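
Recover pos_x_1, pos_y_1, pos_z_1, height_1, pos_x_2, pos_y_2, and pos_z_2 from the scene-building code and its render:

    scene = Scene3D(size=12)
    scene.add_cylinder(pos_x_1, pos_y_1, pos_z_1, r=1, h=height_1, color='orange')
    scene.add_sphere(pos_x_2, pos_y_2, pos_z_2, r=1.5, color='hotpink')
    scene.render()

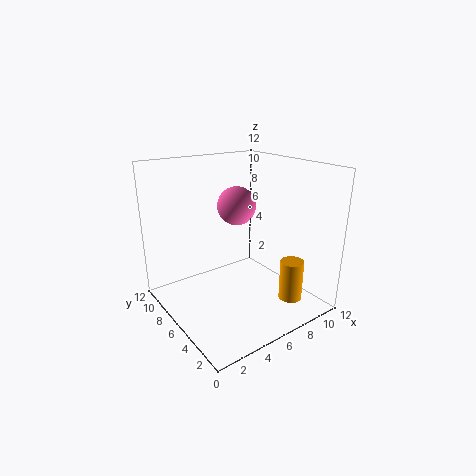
pos_x_1 = 9.5; pos_y_1 = 3; pos_z_1 = 0.5; height_1 = 3.5; pos_x_2 = 5.5; pos_y_2 = 5.5; pos_z_2 = 9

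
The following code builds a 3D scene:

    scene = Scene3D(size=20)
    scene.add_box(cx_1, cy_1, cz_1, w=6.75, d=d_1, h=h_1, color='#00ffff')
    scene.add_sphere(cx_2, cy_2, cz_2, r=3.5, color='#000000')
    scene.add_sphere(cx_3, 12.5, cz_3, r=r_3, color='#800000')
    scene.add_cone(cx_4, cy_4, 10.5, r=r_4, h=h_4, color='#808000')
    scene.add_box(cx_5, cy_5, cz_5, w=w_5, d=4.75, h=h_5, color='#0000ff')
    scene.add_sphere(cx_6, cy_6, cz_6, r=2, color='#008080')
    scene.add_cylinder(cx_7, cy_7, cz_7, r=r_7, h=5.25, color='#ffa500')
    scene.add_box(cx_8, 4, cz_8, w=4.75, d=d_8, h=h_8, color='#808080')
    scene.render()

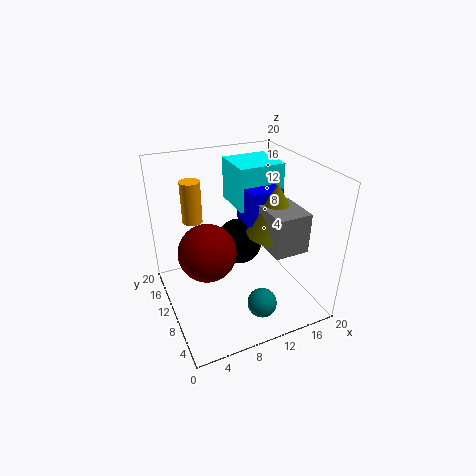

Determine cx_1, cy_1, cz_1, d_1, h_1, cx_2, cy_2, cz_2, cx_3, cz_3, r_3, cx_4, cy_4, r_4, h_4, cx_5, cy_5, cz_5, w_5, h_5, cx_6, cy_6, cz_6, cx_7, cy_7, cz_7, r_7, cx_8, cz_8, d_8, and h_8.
cx_1 = 11.25
cy_1 = 11.75
cz_1 = 12.75
d_1 = 6.5
h_1 = 6.25
cx_2 = 12
cy_2 = 14
cz_2 = 6.75
cx_3 = 6.25
cz_3 = 7
r_3 = 4.25
cx_4 = 15
cy_4 = 8.5
r_4 = 4
h_4 = 7.25
cx_5 = 11.75
cy_5 = 9.25
cz_5 = 11
w_5 = 4.75
h_5 = 5.25
cx_6 = 11
cy_6 = 4.25
cz_6 = 2.5
cx_7 = 3.75
cy_7 = 10
cz_7 = 14
r_7 = 1.25
cx_8 = 12.75
cz_8 = 9.25
d_8 = 5.75
h_8 = 5.5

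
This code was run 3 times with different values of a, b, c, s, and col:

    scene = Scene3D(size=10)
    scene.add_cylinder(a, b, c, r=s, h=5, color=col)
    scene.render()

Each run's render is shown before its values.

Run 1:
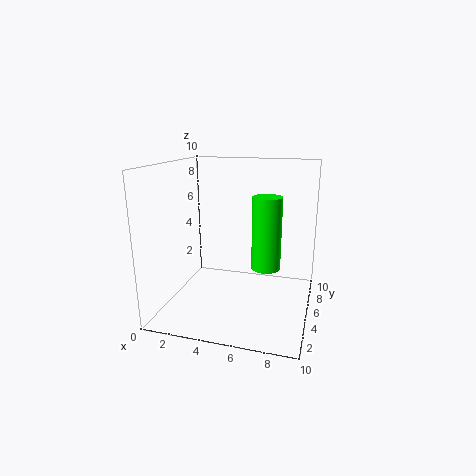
a = 7
b = 5
c = 3
s = 1
col = 'lime'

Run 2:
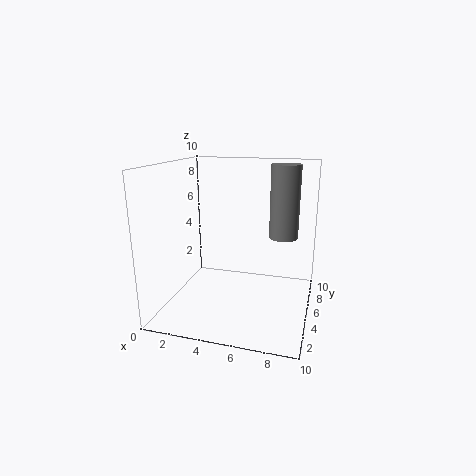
a = 8
b = 6
c = 5
s = 1
col = 'gray'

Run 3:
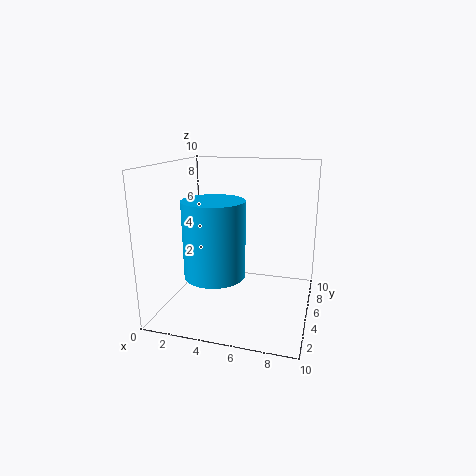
a = 4
b = 3
c = 3
s = 2
col = 'deepskyblue'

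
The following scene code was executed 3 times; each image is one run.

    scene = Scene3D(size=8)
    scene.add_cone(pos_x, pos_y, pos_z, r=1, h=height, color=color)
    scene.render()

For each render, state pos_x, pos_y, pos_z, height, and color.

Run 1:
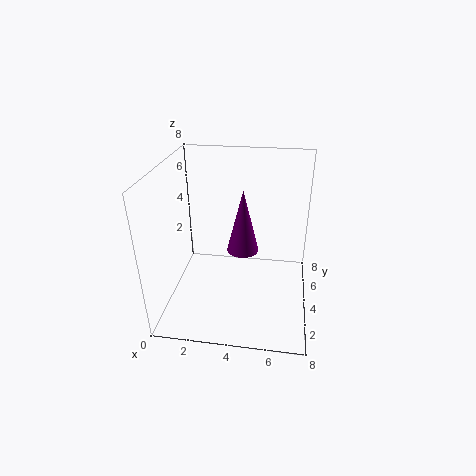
pos_x = 4
pos_y = 6
pos_z = 2
height = 4
color = 'purple'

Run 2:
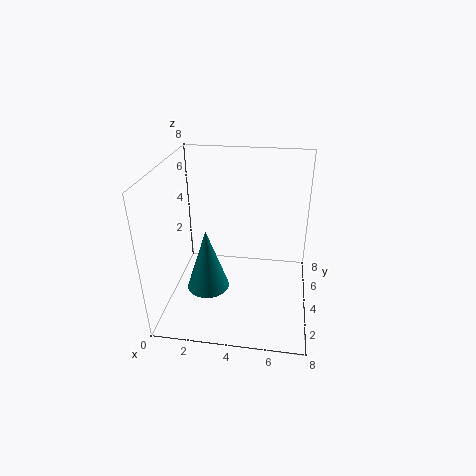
pos_x = 3
pos_y = 1
pos_z = 3
height = 3
color = 'teal'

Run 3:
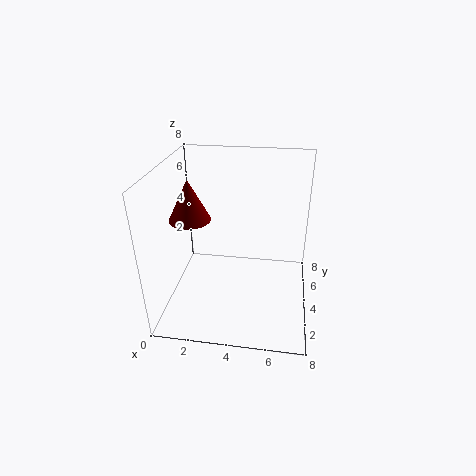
pos_x = 2
pos_y = 2
pos_z = 6
height = 2
color = 'maroon'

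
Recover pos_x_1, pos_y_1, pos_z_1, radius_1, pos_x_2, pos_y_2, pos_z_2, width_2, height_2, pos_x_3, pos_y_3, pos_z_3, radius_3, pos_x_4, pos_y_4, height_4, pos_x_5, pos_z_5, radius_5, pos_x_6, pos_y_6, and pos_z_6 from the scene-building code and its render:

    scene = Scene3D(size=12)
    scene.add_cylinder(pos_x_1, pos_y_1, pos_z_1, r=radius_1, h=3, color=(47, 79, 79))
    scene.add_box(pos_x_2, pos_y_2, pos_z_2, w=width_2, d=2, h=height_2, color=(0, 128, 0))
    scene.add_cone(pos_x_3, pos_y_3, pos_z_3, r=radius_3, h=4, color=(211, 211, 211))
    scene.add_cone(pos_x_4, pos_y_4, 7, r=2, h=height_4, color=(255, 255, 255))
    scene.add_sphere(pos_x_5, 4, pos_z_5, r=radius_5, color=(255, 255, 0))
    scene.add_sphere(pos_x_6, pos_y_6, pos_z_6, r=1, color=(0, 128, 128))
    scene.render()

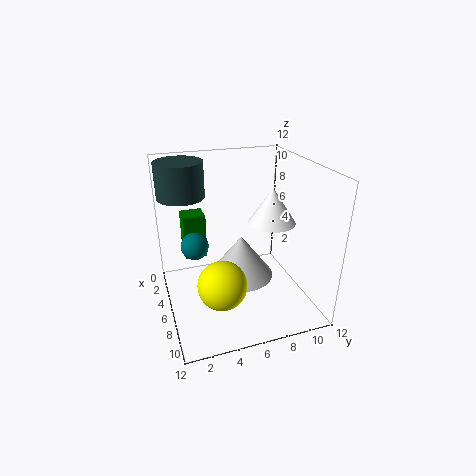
pos_x_1 = 3; pos_y_1 = 2; pos_z_1 = 9; radius_1 = 2; pos_x_2 = 1; pos_y_2 = 2; pos_z_2 = 3; width_2 = 2; height_2 = 4; pos_x_3 = 4; pos_y_3 = 7; pos_z_3 = 1; radius_3 = 3; pos_x_4 = 6; pos_y_4 = 9; height_4 = 3; pos_x_5 = 8; pos_z_5 = 3; radius_5 = 2; pos_x_6 = 8; pos_y_6 = 2; pos_z_6 = 7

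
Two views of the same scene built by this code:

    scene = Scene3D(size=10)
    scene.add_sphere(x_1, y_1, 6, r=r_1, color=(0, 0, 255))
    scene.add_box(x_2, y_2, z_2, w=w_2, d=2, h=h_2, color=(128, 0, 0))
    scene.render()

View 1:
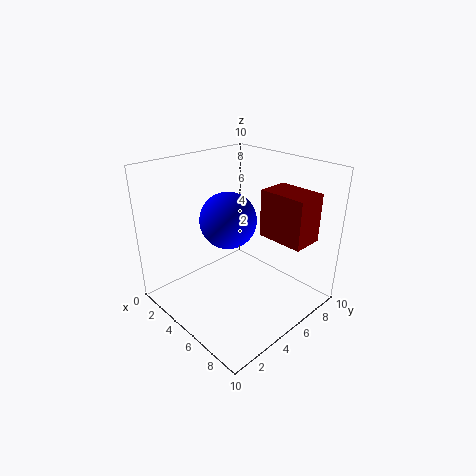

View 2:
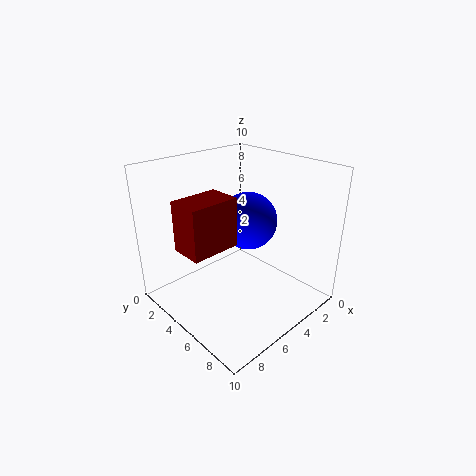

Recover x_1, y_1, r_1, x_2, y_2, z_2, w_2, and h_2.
x_1 = 4, y_1 = 5, r_1 = 2, x_2 = 7, y_2 = 5, z_2 = 6, w_2 = 3, h_2 = 3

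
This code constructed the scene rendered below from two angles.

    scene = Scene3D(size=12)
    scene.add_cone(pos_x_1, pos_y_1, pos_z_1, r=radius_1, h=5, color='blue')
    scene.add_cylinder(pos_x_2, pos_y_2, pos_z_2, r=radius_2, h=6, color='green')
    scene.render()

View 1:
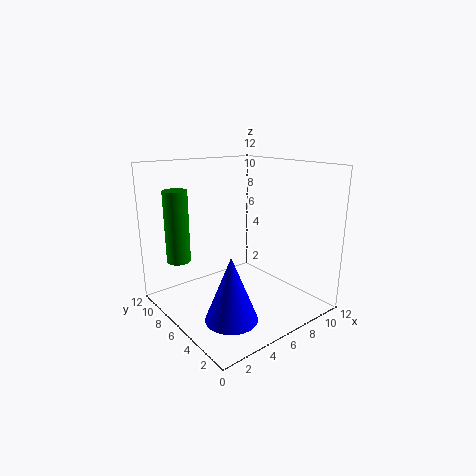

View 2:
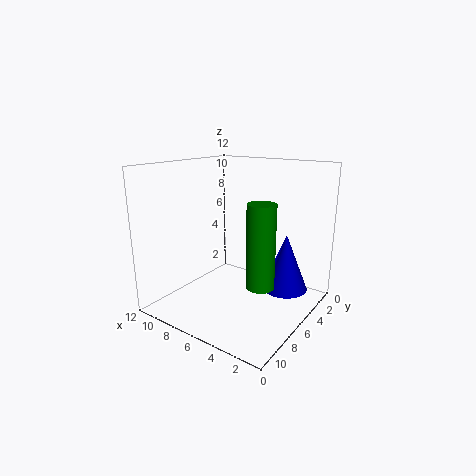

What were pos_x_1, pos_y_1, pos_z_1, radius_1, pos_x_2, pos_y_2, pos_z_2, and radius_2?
pos_x_1 = 3
pos_y_1 = 3
pos_z_1 = 1
radius_1 = 2
pos_x_2 = 2
pos_y_2 = 9
pos_z_2 = 4
radius_2 = 1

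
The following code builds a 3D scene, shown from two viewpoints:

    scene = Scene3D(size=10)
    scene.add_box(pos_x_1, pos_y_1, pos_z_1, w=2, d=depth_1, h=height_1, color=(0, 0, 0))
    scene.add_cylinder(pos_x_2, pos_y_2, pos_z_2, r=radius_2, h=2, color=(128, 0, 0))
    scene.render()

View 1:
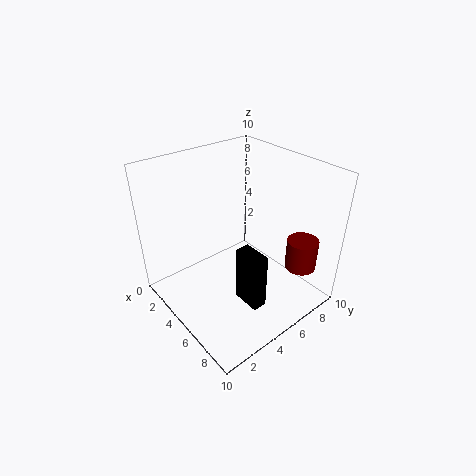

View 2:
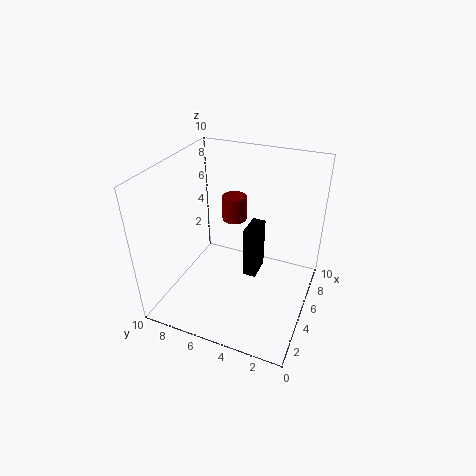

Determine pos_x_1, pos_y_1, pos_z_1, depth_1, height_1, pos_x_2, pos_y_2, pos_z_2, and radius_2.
pos_x_1 = 6, pos_y_1 = 4, pos_z_1 = 1, depth_1 = 1, height_1 = 4, pos_x_2 = 9, pos_y_2 = 7, pos_z_2 = 4, radius_2 = 1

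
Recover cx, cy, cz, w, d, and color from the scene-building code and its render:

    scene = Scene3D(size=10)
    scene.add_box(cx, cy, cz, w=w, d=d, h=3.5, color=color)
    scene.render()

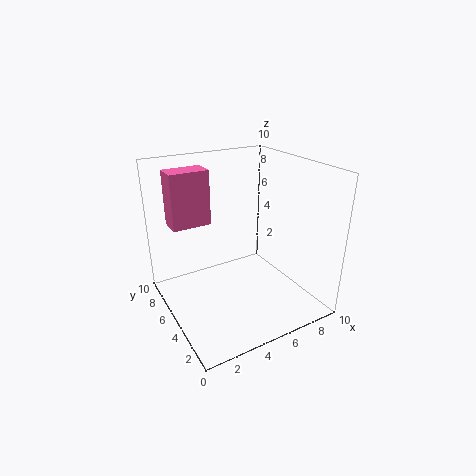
cx = 0.5; cy = 5; cz = 6.5; w = 2.5; d = 1.5; color = 'hotpink'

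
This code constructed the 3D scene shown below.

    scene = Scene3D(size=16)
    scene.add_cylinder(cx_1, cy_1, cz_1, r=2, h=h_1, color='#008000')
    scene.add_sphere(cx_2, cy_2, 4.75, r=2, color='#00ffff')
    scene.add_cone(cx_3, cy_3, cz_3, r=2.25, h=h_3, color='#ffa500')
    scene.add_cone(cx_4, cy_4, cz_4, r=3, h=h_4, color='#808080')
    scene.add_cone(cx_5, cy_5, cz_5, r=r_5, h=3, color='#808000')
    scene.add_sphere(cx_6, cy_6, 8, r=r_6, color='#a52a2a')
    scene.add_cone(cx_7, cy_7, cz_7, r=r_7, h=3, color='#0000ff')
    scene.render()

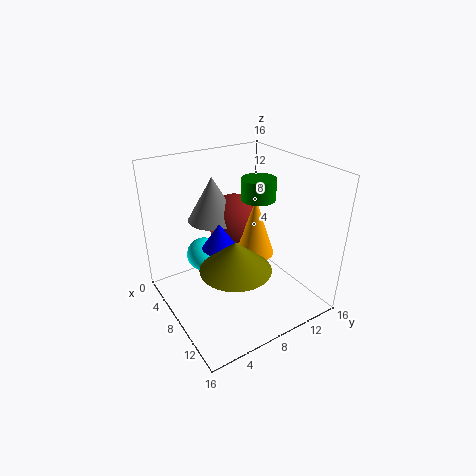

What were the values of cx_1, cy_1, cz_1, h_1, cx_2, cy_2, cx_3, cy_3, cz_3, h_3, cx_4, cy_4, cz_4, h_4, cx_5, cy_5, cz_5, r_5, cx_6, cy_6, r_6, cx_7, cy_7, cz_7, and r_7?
cx_1 = 6.5, cy_1 = 11.75, cz_1 = 11.25, h_1 = 2.5, cx_2 = 4.25, cy_2 = 5.5, cx_3 = 7.75, cy_3 = 10.5, cz_3 = 5.25, h_3 = 6.75, cx_4 = 3.25, cy_4 = 7.5, cz_4 = 8.5, h_4 = 5.25, cx_5 = 12.25, cy_5 = 5, cz_5 = 7.5, r_5 = 3.5, cx_6 = 4, cy_6 = 10, r_6 = 3.25, cx_7 = 6.5, cy_7 = 6.5, cz_7 = 6.5, r_7 = 2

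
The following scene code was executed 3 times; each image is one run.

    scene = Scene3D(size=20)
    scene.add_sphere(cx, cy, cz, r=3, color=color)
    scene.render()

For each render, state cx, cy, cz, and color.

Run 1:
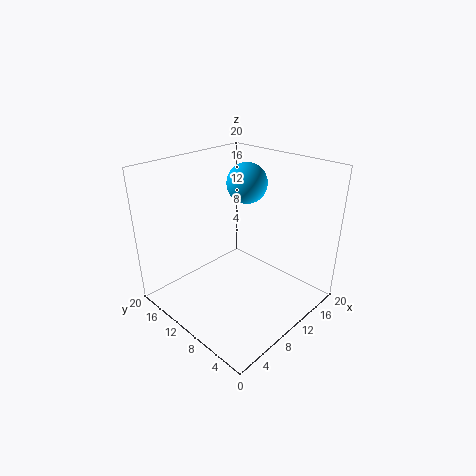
cx = 15
cy = 13
cz = 16
color = 'deepskyblue'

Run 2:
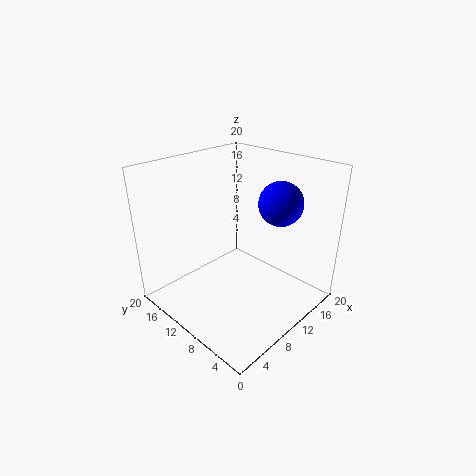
cx = 14
cy = 6
cz = 15
color = 'blue'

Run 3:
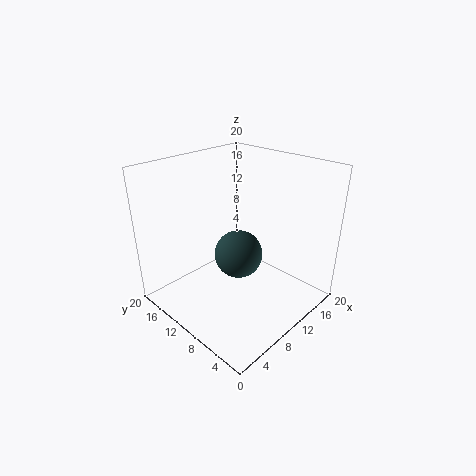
cx = 7
cy = 7
cz = 10
color = 'darkslategray'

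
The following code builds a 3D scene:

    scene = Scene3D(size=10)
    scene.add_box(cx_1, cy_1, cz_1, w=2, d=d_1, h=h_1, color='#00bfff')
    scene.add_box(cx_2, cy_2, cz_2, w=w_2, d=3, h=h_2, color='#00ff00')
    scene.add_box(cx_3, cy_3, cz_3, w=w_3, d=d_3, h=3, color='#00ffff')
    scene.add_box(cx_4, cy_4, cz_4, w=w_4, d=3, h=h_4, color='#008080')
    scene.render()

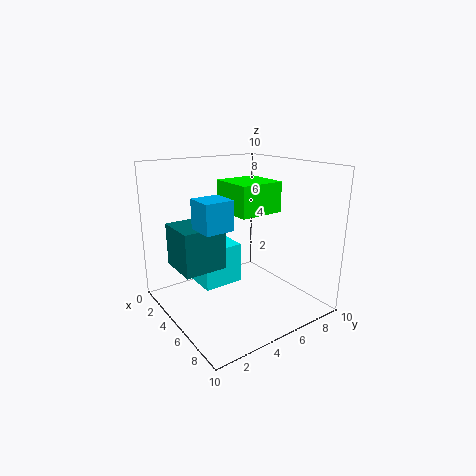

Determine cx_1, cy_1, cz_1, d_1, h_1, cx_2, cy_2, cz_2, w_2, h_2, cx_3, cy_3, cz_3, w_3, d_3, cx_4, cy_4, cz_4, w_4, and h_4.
cx_1 = 4
cy_1 = 2
cz_1 = 6
d_1 = 2
h_1 = 2
cx_2 = 4
cy_2 = 4
cz_2 = 7
w_2 = 3
h_2 = 2
cx_3 = 1
cy_3 = 3
cz_3 = 1
w_3 = 3
d_3 = 3
cx_4 = 2
cy_4 = 1
cz_4 = 3
w_4 = 3
h_4 = 3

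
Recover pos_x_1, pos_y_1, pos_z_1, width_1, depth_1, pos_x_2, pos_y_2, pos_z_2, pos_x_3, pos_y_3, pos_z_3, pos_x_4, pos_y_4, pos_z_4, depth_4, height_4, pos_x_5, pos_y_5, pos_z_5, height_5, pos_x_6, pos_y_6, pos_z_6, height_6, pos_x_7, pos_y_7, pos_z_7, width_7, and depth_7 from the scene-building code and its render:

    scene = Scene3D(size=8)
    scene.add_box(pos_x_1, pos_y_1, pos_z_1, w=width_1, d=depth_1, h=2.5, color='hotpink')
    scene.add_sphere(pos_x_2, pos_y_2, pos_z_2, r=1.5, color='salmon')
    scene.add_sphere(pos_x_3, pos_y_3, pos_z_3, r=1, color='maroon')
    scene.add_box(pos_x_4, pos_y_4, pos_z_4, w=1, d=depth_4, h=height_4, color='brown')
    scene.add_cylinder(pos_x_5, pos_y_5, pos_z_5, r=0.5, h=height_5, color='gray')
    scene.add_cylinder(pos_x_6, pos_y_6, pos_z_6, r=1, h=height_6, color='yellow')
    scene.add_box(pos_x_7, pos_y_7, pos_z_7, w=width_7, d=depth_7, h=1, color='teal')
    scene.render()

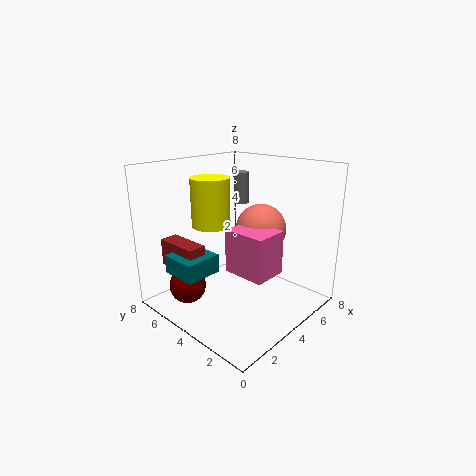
pos_x_1 = 3.5, pos_y_1 = 2, pos_z_1 = 2, width_1 = 2, depth_1 = 2.5, pos_x_2 = 6, pos_y_2 = 4, pos_z_2 = 4, pos_x_3 = 1.5, pos_y_3 = 5.5, pos_z_3 = 1.5, pos_x_4 = 1, pos_y_4 = 4.5, pos_z_4 = 2.5, depth_4 = 2.5, height_4 = 1.5, pos_x_5 = 7, pos_y_5 = 6.5, pos_z_5 = 5, height_5 = 2, pos_x_6 = 2.5, pos_y_6 = 4.5, pos_z_6 = 5, height_6 = 2.5, pos_x_7 = 0.5, pos_y_7 = 4, pos_z_7 = 2.5, width_7 = 2, depth_7 = 2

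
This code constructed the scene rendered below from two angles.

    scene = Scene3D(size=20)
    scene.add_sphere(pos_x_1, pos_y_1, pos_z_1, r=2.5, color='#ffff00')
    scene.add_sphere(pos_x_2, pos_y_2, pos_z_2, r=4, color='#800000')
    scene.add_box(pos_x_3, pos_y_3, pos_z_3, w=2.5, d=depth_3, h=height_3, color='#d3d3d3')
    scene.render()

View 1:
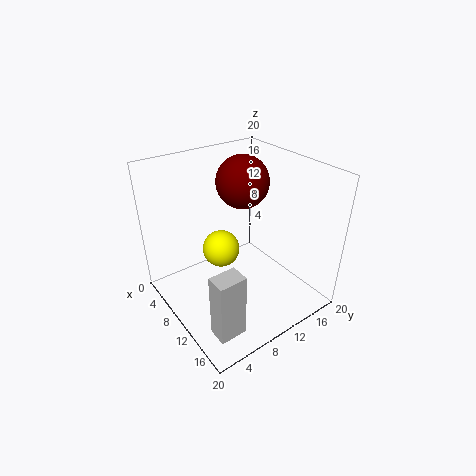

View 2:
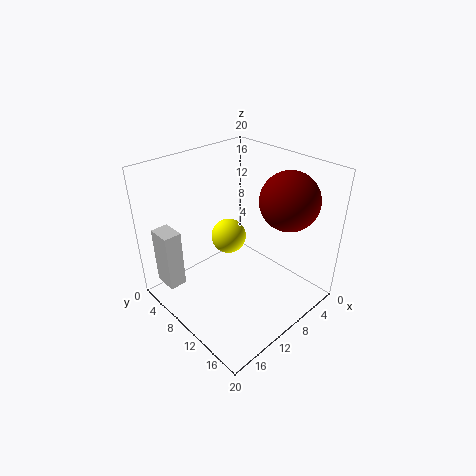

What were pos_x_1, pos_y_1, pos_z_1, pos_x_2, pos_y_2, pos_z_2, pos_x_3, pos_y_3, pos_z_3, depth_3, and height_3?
pos_x_1 = 9.5
pos_y_1 = 7.5
pos_z_1 = 9
pos_x_2 = 5
pos_y_2 = 14.5
pos_z_2 = 15.5
pos_x_3 = 16
pos_y_3 = 1.5
pos_z_3 = 2.5
depth_3 = 3.5
height_3 = 8.5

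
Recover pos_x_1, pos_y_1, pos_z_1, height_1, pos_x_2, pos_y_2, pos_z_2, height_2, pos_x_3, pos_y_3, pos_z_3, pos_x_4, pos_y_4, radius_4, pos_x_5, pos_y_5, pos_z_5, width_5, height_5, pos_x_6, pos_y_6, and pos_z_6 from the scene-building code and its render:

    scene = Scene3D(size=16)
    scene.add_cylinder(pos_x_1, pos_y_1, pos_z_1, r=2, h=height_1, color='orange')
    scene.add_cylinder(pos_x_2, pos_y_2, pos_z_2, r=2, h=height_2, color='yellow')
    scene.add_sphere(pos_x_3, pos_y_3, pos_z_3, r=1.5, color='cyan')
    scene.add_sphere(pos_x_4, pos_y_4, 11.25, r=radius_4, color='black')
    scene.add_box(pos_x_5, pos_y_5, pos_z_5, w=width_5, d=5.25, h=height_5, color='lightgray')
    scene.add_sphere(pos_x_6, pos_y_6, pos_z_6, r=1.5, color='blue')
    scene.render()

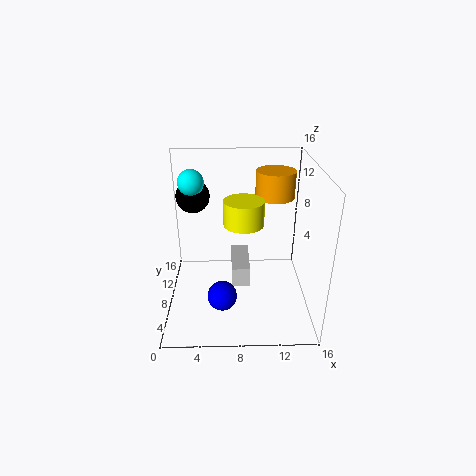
pos_x_1 = 11.75
pos_y_1 = 7.5
pos_z_1 = 13
height_1 = 2.75
pos_x_2 = 8.5
pos_y_2 = 5.25
pos_z_2 = 11
height_2 = 2.5
pos_x_3 = 2.75
pos_y_3 = 11.5
pos_z_3 = 13.25
pos_x_4 = 2.75
pos_y_4 = 12.5
radius_4 = 2
pos_x_5 = 7.25
pos_y_5 = 5.5
pos_z_5 = 3.25
width_5 = 2
height_5 = 2.25
pos_x_6 = 6.25
pos_y_6 = 3
pos_z_6 = 4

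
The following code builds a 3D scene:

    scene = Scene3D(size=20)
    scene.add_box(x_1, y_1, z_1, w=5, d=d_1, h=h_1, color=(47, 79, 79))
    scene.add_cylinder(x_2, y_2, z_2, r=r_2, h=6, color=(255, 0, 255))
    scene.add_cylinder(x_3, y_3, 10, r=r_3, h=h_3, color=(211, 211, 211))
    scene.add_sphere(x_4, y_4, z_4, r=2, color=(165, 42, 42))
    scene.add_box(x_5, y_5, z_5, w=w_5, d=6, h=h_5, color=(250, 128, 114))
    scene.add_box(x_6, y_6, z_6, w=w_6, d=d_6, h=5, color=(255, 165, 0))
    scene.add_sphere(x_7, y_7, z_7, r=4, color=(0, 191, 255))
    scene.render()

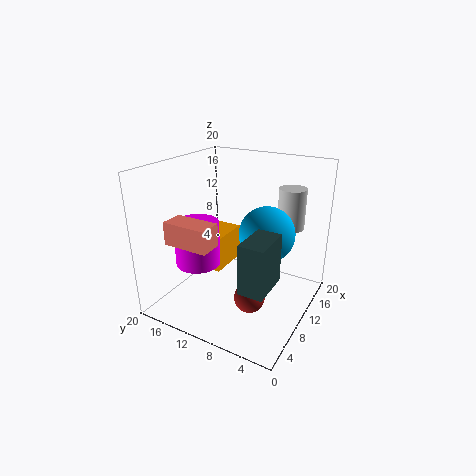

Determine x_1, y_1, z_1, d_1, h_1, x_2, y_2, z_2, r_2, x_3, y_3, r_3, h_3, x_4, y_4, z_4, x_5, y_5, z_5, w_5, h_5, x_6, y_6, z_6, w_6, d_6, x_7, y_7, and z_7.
x_1 = 1
y_1 = 2
z_1 = 8
d_1 = 3
h_1 = 6
x_2 = 6
y_2 = 14
z_2 = 7
r_2 = 3
x_3 = 17
y_3 = 5
r_3 = 2
h_3 = 6
x_4 = 6
y_4 = 6
z_4 = 4
x_5 = 2
y_5 = 10
z_5 = 11
w_5 = 3
h_5 = 3
x_6 = 8
y_6 = 12
z_6 = 5
w_6 = 6
d_6 = 5
x_7 = 13
y_7 = 7
z_7 = 10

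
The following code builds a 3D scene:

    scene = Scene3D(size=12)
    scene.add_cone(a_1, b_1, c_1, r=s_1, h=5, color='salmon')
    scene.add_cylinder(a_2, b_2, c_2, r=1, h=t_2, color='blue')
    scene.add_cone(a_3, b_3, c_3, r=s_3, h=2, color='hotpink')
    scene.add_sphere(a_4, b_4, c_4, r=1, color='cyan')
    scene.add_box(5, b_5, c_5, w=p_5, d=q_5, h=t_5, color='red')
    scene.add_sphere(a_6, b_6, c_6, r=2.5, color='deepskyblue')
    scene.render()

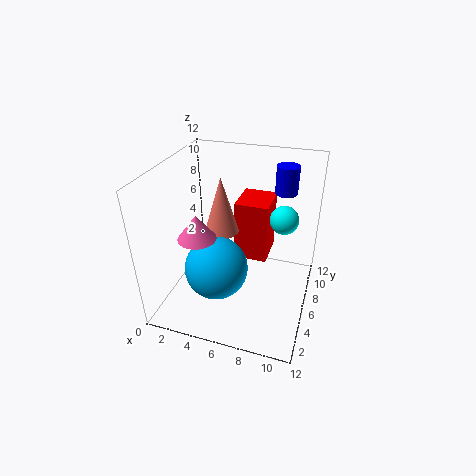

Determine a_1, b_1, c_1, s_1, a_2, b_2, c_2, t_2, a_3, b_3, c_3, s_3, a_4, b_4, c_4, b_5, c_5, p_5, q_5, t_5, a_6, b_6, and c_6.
a_1 = 4
b_1 = 7.5
c_1 = 5.5
s_1 = 1.5
a_2 = 9
b_2 = 10.5
c_2 = 8.5
t_2 = 2.5
a_3 = 3.5
b_3 = 3.5
c_3 = 7
s_3 = 1.5
a_4 = 10
b_4 = 4
c_4 = 9.5
b_5 = 8
c_5 = 2.5
p_5 = 3
q_5 = 3.5
t_5 = 5.5
a_6 = 5
b_6 = 3.5
c_6 = 4.5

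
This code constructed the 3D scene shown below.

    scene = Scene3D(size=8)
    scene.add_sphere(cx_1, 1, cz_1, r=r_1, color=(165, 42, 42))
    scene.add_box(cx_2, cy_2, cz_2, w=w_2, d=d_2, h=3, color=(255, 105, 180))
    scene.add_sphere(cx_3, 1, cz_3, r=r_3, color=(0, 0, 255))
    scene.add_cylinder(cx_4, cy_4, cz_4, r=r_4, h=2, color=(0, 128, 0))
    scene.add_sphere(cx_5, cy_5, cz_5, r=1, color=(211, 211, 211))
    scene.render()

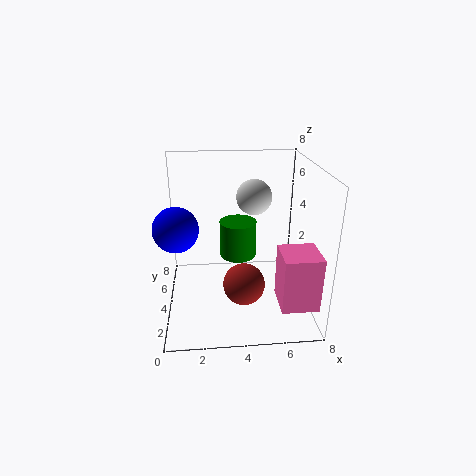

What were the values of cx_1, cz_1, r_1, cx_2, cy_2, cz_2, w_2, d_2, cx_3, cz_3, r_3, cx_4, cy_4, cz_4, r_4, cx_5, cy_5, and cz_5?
cx_1 = 4, cz_1 = 3, r_1 = 1, cx_2 = 6, cy_2 = 1, cz_2 = 1, w_2 = 2, d_2 = 2, cx_3 = 1, cz_3 = 6, r_3 = 1, cx_4 = 4, cy_4 = 4, cz_4 = 3, r_4 = 1, cx_5 = 5, cy_5 = 5, cz_5 = 6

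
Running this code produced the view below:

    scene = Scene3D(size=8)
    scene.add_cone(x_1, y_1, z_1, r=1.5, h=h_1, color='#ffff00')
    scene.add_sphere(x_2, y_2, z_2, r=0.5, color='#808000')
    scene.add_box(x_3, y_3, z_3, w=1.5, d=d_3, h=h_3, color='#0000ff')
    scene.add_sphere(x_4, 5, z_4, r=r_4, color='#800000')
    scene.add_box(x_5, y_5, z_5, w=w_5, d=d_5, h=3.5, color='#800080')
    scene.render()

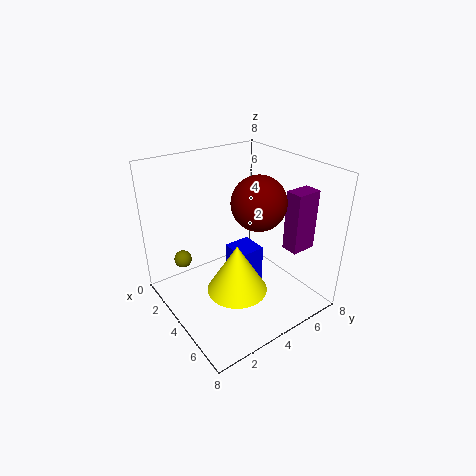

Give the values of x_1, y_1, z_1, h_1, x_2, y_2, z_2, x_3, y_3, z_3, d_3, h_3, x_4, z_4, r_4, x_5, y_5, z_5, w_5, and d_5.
x_1 = 6; y_1 = 2.5; z_1 = 2.5; h_1 = 2.5; x_2 = 2; y_2 = 1.5; z_2 = 2.5; x_3 = 3.5; y_3 = 3.5; z_3 = 1; d_3 = 1.5; h_3 = 2.5; x_4 = 4.5; z_4 = 6; r_4 = 1.5; x_5 = 5; y_5 = 6.5; z_5 = 3; w_5 = 1; d_5 = 1.5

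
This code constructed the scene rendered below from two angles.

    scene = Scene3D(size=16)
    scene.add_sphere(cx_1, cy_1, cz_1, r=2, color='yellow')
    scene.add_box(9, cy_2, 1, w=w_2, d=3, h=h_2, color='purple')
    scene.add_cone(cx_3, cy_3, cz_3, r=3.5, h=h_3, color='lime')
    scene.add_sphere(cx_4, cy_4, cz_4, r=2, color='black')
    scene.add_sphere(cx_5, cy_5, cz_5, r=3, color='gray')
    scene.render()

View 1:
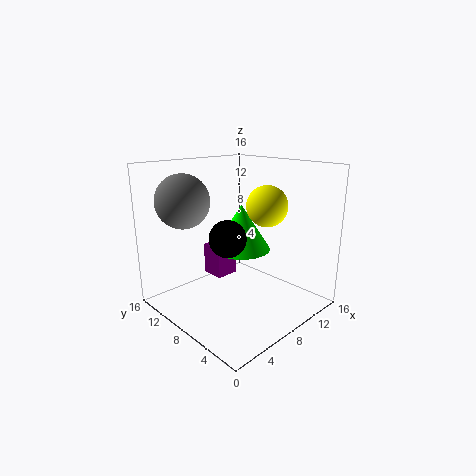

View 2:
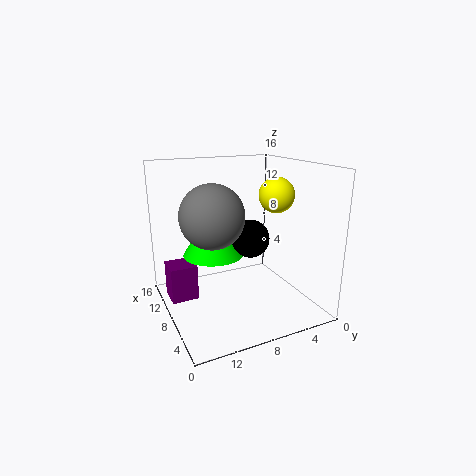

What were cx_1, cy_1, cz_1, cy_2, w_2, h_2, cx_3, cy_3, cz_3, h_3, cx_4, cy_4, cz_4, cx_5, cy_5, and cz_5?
cx_1 = 7.5; cy_1 = 3.5; cz_1 = 12.5; cy_2 = 12.5; w_2 = 3; h_2 = 4; cx_3 = 10.5; cy_3 = 10; cz_3 = 5.5; h_3 = 5.5; cx_4 = 6; cy_4 = 7.5; cz_4 = 8.5; cx_5 = 4; cy_5 = 12.5; cz_5 = 12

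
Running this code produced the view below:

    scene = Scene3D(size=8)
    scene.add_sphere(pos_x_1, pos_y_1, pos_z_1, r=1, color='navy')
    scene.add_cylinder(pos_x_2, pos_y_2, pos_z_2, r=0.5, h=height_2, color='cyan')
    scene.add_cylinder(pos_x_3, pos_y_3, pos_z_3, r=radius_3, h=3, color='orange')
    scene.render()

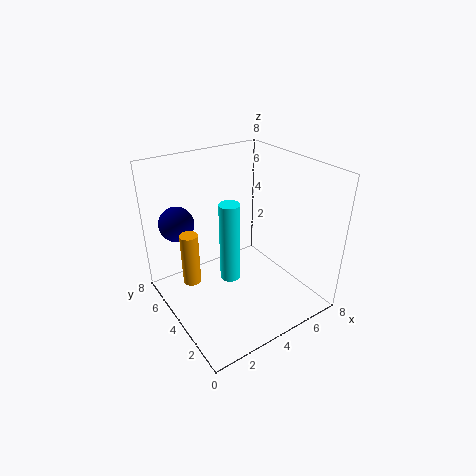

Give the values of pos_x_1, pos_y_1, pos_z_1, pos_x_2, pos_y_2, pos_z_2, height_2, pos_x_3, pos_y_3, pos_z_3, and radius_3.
pos_x_1 = 1.5, pos_y_1 = 6.5, pos_z_1 = 4.5, pos_x_2 = 2.5, pos_y_2 = 2.5, pos_z_2 = 3, height_2 = 4, pos_x_3 = 1.5, pos_y_3 = 5, pos_z_3 = 1.5, radius_3 = 0.5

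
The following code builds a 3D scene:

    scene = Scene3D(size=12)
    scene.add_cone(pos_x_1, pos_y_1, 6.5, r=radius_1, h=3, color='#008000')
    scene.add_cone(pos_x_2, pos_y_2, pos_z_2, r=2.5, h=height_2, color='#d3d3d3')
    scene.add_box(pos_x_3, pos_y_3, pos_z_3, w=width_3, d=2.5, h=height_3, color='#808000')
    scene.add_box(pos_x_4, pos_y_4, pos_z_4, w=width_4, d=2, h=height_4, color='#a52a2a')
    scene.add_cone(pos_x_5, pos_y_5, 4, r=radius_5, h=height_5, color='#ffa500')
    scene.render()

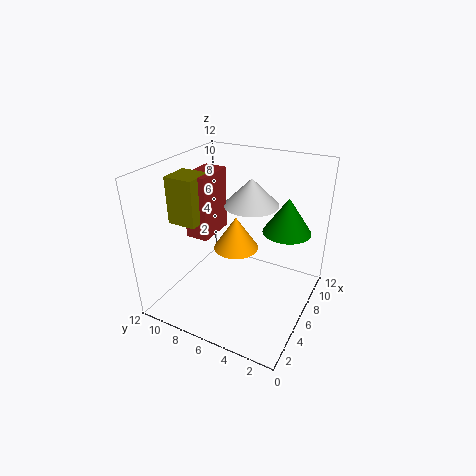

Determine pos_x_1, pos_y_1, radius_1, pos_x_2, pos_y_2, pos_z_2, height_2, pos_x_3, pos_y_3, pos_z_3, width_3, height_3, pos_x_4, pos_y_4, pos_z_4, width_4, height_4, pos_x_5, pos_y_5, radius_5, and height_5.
pos_x_1 = 8
pos_y_1 = 2.5
radius_1 = 2
pos_x_2 = 9.5
pos_y_2 = 6.5
pos_z_2 = 7.5
height_2 = 2.5
pos_x_3 = 4
pos_y_3 = 9
pos_z_3 = 7
width_3 = 2.5
height_3 = 4
pos_x_4 = 5
pos_y_4 = 8.5
pos_z_4 = 5.5
width_4 = 3.5
height_4 = 5.5
pos_x_5 = 7.5
pos_y_5 = 7
radius_5 = 2
height_5 = 3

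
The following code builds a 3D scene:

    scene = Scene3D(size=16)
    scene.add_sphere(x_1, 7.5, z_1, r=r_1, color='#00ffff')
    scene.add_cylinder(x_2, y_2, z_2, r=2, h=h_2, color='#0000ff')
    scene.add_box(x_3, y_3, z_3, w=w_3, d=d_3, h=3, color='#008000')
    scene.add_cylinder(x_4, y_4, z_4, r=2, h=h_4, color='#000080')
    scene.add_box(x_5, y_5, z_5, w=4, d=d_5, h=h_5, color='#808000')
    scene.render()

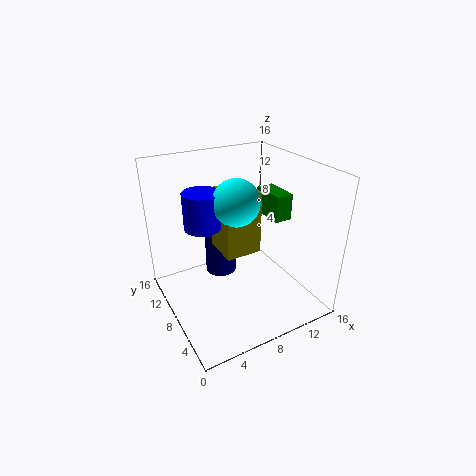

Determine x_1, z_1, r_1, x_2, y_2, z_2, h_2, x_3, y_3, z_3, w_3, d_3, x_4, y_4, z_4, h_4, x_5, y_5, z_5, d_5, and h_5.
x_1 = 7.5
z_1 = 12.5
r_1 = 2.5
x_2 = 4.5
y_2 = 9.5
z_2 = 9.5
h_2 = 4
x_3 = 12
y_3 = 6.5
z_3 = 9.5
w_3 = 2
d_3 = 4
x_4 = 8.5
y_4 = 13.5
z_4 = 0.5
h_4 = 5.5
x_5 = 6
y_5 = 6.5
z_5 = 6.5
d_5 = 4
h_5 = 7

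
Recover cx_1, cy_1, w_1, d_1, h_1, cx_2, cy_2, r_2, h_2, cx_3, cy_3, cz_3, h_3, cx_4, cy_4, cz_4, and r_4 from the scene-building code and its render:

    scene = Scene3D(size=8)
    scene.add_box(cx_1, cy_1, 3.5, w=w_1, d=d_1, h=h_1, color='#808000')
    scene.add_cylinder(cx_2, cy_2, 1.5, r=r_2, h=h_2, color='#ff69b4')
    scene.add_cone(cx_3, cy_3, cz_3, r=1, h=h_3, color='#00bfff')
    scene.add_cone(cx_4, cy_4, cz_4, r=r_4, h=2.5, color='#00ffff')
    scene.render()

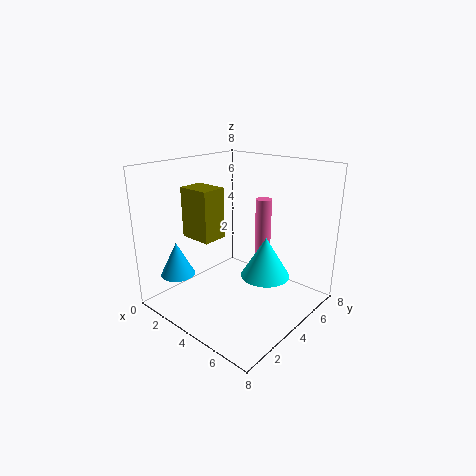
cx_1 = 0.5; cy_1 = 3; w_1 = 2; d_1 = 1.5; h_1 = 3; cx_2 = 3.5; cy_2 = 7; r_2 = 0.5; h_2 = 4; cx_3 = 1; cy_3 = 2; cz_3 = 1.5; h_3 = 2; cx_4 = 4.5; cy_4 = 6; cz_4 = 1; r_4 = 1.5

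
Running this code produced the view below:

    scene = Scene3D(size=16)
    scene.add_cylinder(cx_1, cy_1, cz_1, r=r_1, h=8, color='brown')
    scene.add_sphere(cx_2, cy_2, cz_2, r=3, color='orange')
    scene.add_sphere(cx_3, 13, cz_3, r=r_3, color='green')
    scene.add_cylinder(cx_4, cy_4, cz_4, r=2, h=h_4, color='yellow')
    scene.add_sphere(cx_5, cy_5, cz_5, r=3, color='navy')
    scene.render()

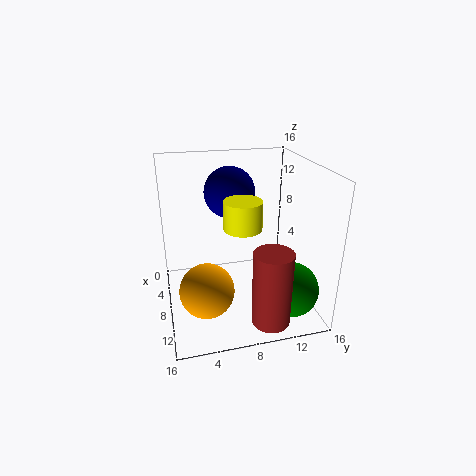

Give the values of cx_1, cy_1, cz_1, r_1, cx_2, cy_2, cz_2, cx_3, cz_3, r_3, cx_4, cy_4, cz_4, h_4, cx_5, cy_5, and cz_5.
cx_1 = 14; cy_1 = 10; cz_1 = 1; r_1 = 2; cx_2 = 10; cy_2 = 4; cz_2 = 3; cx_3 = 12; cz_3 = 3; r_3 = 3; cx_4 = 10; cy_4 = 8; cz_4 = 10; h_4 = 3; cx_5 = 4; cy_5 = 8; cz_5 = 12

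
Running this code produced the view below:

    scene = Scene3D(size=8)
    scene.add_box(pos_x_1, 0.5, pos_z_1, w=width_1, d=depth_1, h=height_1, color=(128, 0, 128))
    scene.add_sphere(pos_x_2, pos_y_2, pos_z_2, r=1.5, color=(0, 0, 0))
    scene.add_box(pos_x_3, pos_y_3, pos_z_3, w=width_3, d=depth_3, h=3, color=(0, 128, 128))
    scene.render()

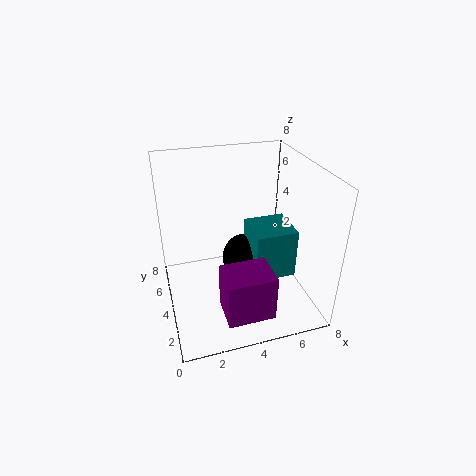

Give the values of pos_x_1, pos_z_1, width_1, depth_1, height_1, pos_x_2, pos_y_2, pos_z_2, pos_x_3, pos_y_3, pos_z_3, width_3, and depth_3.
pos_x_1 = 2.5
pos_z_1 = 1
width_1 = 2.5
depth_1 = 2
height_1 = 2.5
pos_x_2 = 5
pos_y_2 = 5.5
pos_z_2 = 1.5
pos_x_3 = 5
pos_y_3 = 3.5
pos_z_3 = 1
width_3 = 2.5
depth_3 = 2.5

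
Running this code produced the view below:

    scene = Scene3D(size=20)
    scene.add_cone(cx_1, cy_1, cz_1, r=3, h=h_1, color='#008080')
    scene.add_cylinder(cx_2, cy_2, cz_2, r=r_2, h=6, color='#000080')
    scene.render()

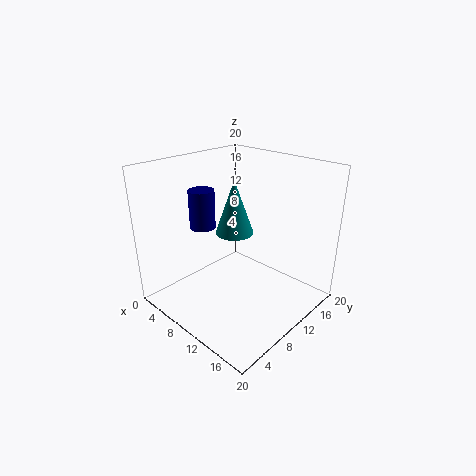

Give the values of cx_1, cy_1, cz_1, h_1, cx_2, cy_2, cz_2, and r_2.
cx_1 = 5.5, cy_1 = 14, cz_1 = 8, h_1 = 8.5, cx_2 = 2, cy_2 = 10.5, cz_2 = 9, r_2 = 2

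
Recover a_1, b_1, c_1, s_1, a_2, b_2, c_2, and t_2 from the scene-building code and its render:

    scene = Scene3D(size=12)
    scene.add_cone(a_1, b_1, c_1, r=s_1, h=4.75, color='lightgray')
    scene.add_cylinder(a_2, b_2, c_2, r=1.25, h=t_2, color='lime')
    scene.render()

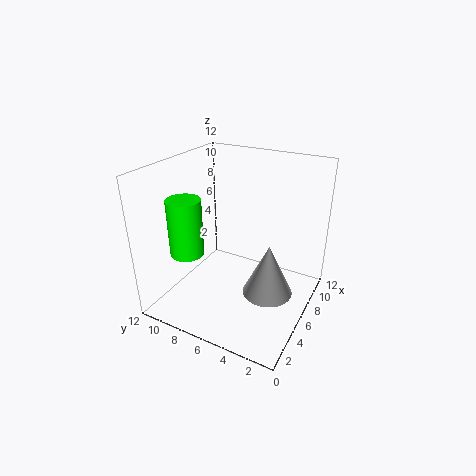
a_1 = 7.5; b_1 = 3.75; c_1 = 0.25; s_1 = 2.25; a_2 = 1.75; b_2 = 8; c_2 = 6.25; t_2 = 4.25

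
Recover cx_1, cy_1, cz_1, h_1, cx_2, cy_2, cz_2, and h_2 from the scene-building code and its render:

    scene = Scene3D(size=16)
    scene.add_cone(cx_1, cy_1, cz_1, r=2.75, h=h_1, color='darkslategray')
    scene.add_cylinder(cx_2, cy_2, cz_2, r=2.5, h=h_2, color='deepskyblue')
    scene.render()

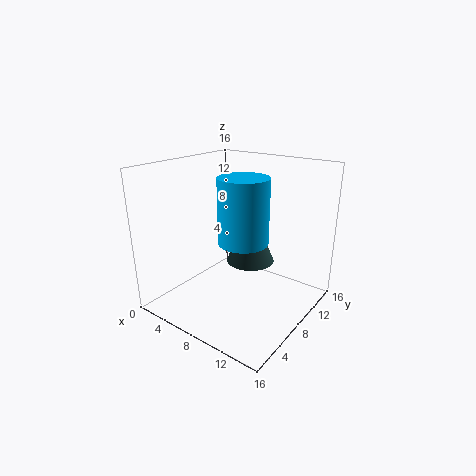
cx_1 = 8.5, cy_1 = 9.75, cz_1 = 4.75, h_1 = 6.25, cx_2 = 10.5, cy_2 = 5.5, cz_2 = 9, h_2 = 6.5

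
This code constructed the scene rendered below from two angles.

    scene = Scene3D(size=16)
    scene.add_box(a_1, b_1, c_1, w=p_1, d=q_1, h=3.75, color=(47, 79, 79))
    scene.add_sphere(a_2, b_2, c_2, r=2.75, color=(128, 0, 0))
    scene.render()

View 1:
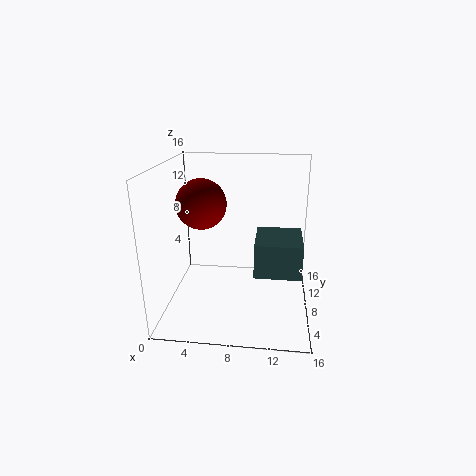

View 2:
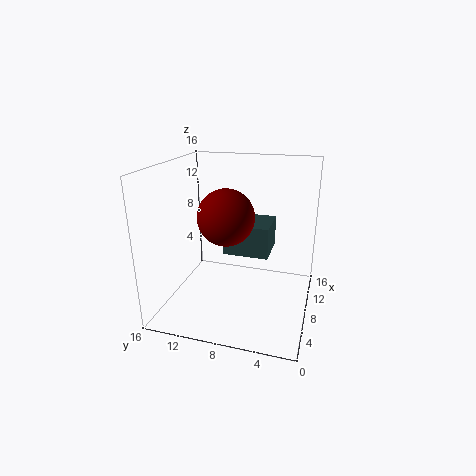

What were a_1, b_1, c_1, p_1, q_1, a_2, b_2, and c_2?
a_1 = 10
b_1 = 5
c_1 = 4.75
p_1 = 5
q_1 = 5.5
a_2 = 4
b_2 = 8
c_2 = 11.75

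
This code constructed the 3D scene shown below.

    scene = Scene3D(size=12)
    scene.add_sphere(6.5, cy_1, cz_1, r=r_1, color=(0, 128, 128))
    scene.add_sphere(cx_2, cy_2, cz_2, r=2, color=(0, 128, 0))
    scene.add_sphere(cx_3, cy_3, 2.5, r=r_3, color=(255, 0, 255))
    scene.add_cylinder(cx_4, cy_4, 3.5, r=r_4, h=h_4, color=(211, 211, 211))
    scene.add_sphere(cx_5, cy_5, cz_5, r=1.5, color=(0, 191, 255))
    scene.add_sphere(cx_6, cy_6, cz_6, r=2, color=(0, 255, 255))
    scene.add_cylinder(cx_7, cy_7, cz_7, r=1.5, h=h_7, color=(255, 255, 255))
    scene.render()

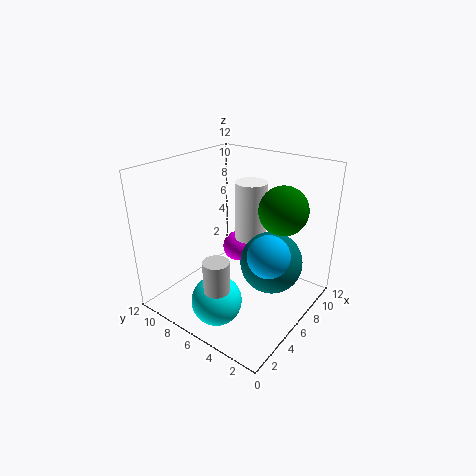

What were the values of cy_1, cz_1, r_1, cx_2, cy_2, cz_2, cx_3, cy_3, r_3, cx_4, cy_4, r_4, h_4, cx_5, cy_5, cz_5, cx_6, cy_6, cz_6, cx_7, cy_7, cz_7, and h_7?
cy_1 = 3; cz_1 = 4.5; r_1 = 2.5; cx_2 = 8; cy_2 = 3; cz_2 = 8.5; cx_3 = 10; cy_3 = 9; r_3 = 1.5; cx_4 = 2; cy_4 = 5; r_4 = 1; h_4 = 2.5; cx_5 = 3.5; cy_5 = 1.5; cz_5 = 7; cx_6 = 2.5; cy_6 = 5.5; cz_6 = 2; cx_7 = 10; cy_7 = 7.5; cz_7 = 4; h_7 = 5.5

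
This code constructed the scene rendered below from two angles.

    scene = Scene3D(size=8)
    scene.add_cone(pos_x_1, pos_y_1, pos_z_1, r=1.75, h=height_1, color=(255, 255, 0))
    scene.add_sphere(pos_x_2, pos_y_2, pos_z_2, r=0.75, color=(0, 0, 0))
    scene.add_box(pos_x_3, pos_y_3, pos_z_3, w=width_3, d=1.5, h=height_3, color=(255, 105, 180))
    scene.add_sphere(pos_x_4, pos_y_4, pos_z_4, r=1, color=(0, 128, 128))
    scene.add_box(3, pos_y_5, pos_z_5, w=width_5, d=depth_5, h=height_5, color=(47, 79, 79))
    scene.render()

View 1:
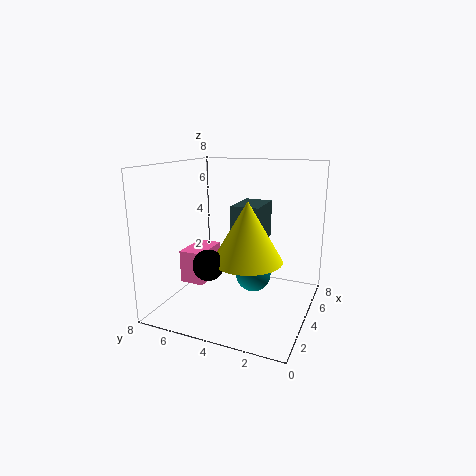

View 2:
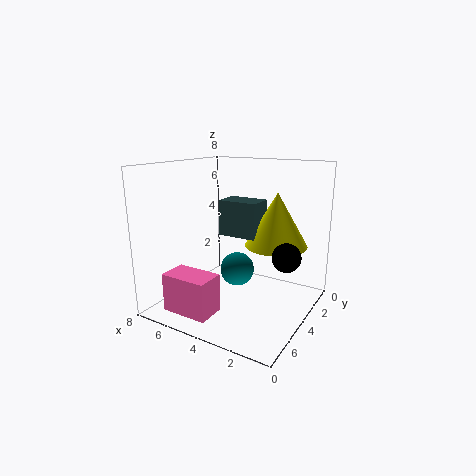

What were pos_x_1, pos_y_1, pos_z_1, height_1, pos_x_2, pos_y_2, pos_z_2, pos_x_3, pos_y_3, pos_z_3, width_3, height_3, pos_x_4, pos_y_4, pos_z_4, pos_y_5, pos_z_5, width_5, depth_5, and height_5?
pos_x_1 = 2.25
pos_y_1 = 2.75
pos_z_1 = 3.5
height_1 = 3
pos_x_2 = 1
pos_y_2 = 4.25
pos_z_2 = 3.5
pos_x_3 = 3.75
pos_y_3 = 6.25
pos_z_3 = 0.75
width_3 = 2.5
height_3 = 2
pos_x_4 = 4.5
pos_y_4 = 3.25
pos_z_4 = 1.75
pos_y_5 = 2.5
pos_z_5 = 4
width_5 = 2.25
depth_5 = 1.5
height_5 = 2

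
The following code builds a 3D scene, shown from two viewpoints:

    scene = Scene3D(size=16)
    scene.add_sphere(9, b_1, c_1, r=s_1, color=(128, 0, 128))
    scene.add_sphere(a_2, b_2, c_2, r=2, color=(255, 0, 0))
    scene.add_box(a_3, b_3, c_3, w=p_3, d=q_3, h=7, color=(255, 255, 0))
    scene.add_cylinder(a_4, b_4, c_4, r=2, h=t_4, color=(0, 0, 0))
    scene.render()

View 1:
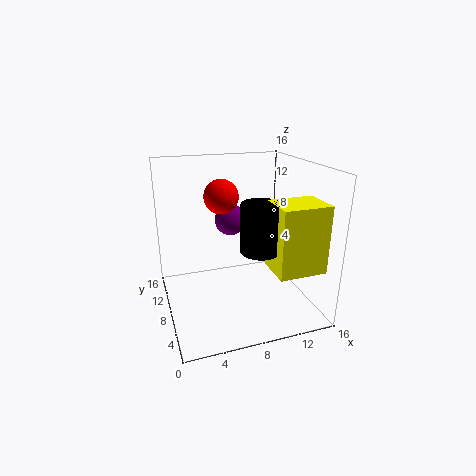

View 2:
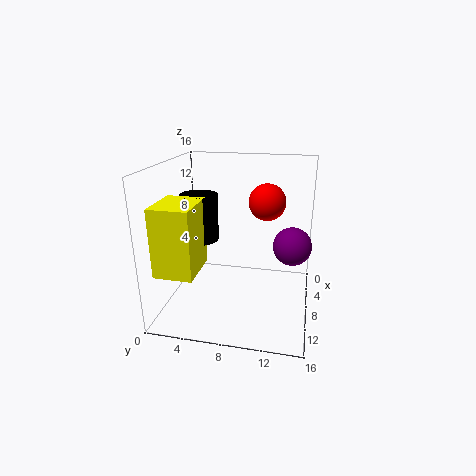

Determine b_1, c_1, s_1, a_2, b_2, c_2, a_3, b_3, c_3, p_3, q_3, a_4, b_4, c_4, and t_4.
b_1 = 14; c_1 = 8; s_1 = 2; a_2 = 7; b_2 = 11; c_2 = 12; a_3 = 10; b_3 = 1; c_3 = 6; p_3 = 5; q_3 = 4; a_4 = 9; b_4 = 4; c_4 = 8; t_4 = 5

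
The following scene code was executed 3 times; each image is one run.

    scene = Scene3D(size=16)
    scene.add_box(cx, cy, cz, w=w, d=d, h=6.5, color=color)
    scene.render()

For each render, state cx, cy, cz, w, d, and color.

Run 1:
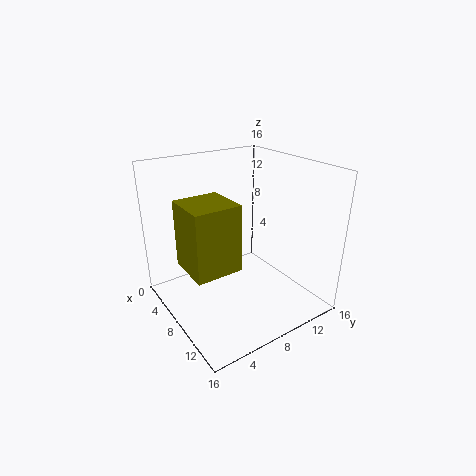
cx = 8.5
cy = 0.5
cz = 7.5
w = 4.5
d = 4.5
color = 'olive'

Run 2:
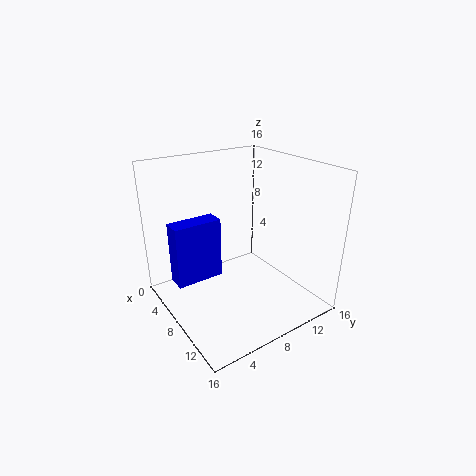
cx = 6.5
cy = 0.5
cz = 4.5
w = 2
d = 5
color = 'blue'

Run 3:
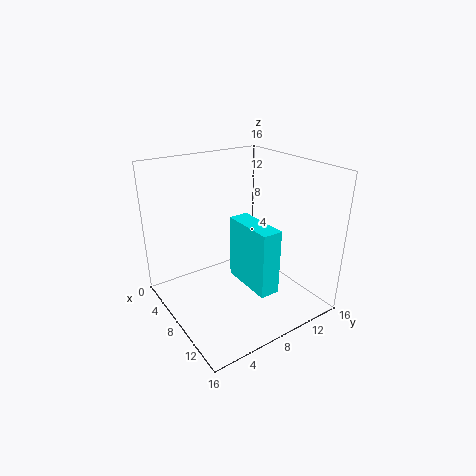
cx = 9.5
cy = 6
cz = 5
w = 5.5
d = 2
color = 'cyan'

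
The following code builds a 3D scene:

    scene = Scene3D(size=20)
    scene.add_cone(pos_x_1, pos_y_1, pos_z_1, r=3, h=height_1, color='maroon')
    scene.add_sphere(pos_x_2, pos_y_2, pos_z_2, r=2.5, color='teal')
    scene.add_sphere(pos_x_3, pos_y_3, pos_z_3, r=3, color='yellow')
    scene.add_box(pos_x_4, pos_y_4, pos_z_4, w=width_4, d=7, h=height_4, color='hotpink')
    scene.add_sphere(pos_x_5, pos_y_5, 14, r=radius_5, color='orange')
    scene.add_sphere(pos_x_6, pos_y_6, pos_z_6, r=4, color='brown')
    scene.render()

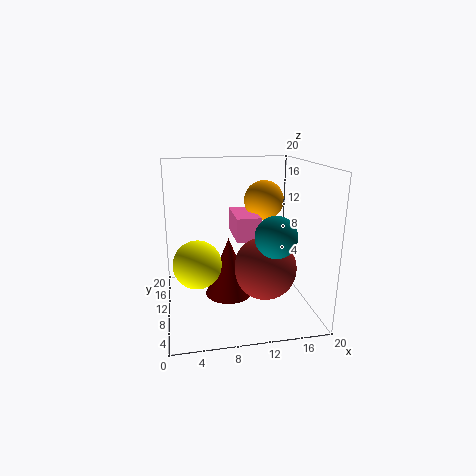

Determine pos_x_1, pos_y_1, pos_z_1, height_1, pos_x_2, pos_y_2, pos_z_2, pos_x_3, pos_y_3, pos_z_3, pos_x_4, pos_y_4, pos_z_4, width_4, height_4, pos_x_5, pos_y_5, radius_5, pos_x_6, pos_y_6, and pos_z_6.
pos_x_1 = 8; pos_y_1 = 6; pos_z_1 = 4; height_1 = 7.5; pos_x_2 = 13; pos_y_2 = 2.5; pos_z_2 = 12.5; pos_x_3 = 4; pos_y_3 = 5.5; pos_z_3 = 8.5; pos_x_4 = 10; pos_y_4 = 10.5; pos_z_4 = 9; width_4 = 3.5; height_4 = 3.5; pos_x_5 = 15; pos_y_5 = 15; radius_5 = 3; pos_x_6 = 12.5; pos_y_6 = 5; pos_z_6 = 7.5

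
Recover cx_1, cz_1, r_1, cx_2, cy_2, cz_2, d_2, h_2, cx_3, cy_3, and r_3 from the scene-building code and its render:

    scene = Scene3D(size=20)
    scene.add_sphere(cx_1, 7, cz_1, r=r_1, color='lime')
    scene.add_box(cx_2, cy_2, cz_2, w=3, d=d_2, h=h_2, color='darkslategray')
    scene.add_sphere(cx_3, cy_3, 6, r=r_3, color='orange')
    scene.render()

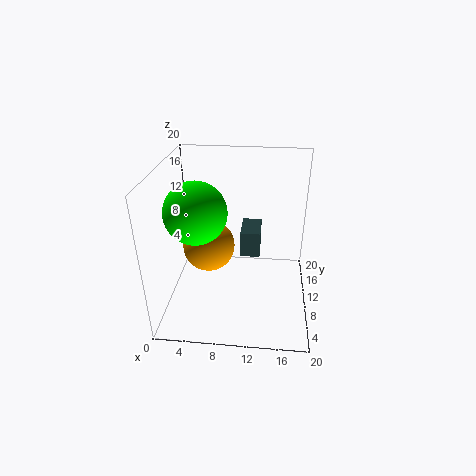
cx_1 = 5, cz_1 = 15, r_1 = 4, cx_2 = 10, cy_2 = 13, cz_2 = 5, d_2 = 5, h_2 = 4, cx_3 = 5, cy_3 = 14, r_3 = 4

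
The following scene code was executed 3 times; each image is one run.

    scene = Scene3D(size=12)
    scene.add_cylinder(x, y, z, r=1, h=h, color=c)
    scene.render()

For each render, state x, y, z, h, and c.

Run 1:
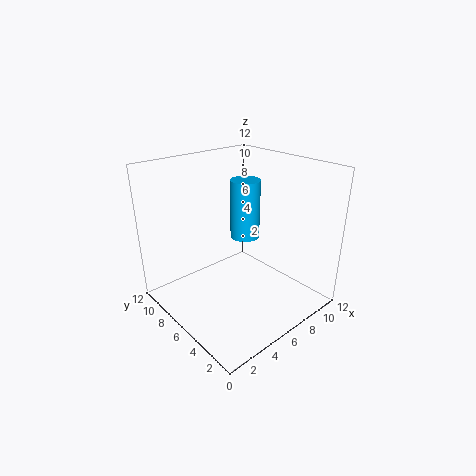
x = 4
y = 3
z = 8
h = 4
c = 'deepskyblue'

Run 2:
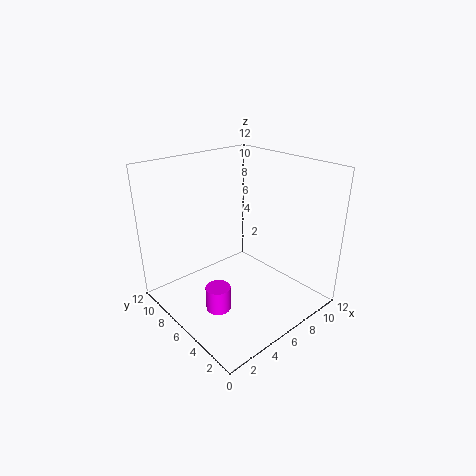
x = 3
y = 5
z = 1
h = 2
c = 'magenta'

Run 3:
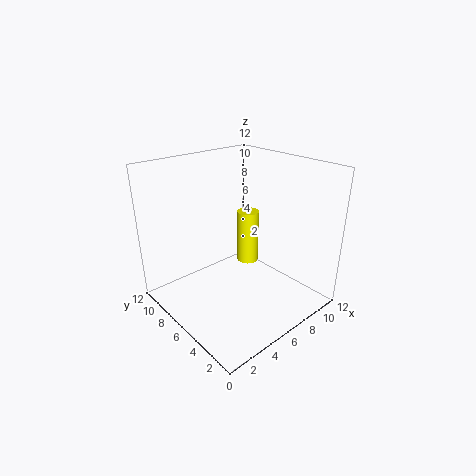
x = 9
y = 8
z = 2
h = 5
c = 'yellow'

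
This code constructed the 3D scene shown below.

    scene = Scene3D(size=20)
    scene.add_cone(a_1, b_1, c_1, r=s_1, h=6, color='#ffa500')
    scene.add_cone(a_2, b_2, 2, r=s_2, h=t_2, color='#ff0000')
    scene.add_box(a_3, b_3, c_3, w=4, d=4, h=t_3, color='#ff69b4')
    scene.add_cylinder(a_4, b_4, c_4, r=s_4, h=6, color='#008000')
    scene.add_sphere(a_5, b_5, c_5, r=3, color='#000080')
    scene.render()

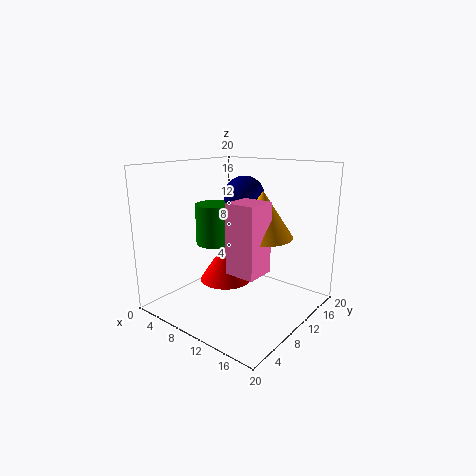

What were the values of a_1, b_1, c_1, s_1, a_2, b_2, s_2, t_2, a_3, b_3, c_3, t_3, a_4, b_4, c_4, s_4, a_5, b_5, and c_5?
a_1 = 14
b_1 = 10
c_1 = 11
s_1 = 4
a_2 = 6
b_2 = 12
s_2 = 4
t_2 = 6
a_3 = 12
b_3 = 5
c_3 = 7
t_3 = 9
a_4 = 5
b_4 = 11
c_4 = 8
s_4 = 3
a_5 = 8
b_5 = 14
c_5 = 15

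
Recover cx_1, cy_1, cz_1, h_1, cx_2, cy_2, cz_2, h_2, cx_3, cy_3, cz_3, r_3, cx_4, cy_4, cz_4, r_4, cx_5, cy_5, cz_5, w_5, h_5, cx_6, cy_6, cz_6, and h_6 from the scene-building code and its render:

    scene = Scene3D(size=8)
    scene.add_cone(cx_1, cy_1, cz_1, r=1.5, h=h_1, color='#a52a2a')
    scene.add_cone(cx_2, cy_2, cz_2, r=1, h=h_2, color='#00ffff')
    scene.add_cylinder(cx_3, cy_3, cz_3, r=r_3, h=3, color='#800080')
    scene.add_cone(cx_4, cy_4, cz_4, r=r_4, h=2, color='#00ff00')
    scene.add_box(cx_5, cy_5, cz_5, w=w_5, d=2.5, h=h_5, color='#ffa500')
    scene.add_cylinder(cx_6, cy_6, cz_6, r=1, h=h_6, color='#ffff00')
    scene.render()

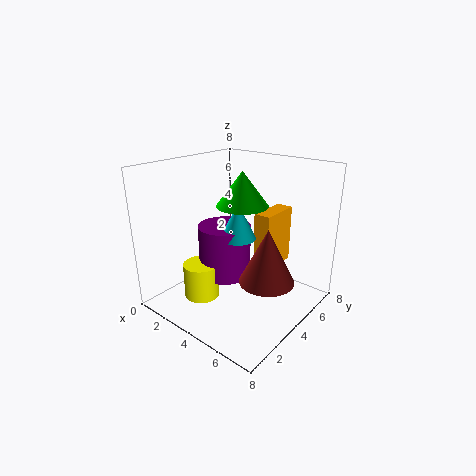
cx_1 = 6; cy_1 = 4; cz_1 = 2; h_1 = 3; cx_2 = 4; cy_2 = 4; cz_2 = 4; h_2 = 2; cx_3 = 3; cy_3 = 4; cz_3 = 1.5; r_3 = 1.5; cx_4 = 3.5; cy_4 = 5; cz_4 = 5.5; r_4 = 1.5; cx_5 = 4; cy_5 = 5.5; cz_5 = 1.5; w_5 = 1; h_5 = 3.5; cx_6 = 2.5; cy_6 = 2.5; cz_6 = 0.5; h_6 = 2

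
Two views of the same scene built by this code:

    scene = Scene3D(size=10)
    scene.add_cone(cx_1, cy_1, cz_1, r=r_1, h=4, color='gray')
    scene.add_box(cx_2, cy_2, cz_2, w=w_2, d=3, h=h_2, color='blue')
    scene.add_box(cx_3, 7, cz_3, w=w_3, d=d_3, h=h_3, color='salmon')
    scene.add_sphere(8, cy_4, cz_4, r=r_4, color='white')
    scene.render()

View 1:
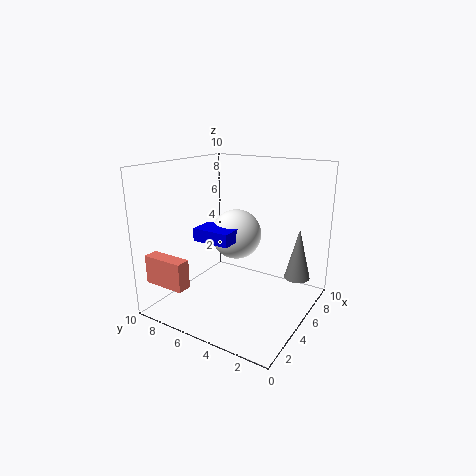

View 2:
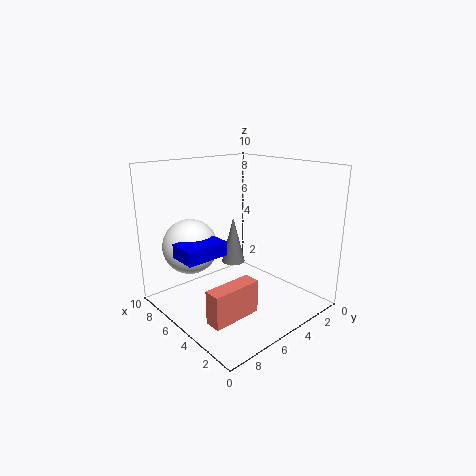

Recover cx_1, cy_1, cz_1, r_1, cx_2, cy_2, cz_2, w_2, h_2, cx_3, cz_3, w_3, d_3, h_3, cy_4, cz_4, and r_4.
cx_1 = 9; cy_1 = 2; cz_1 = 1; r_1 = 1; cx_2 = 5; cy_2 = 6; cz_2 = 4; w_2 = 2; h_2 = 1; cx_3 = 1; cz_3 = 2; w_3 = 1; d_3 = 3; h_3 = 2; cy_4 = 7; cz_4 = 4; r_4 = 2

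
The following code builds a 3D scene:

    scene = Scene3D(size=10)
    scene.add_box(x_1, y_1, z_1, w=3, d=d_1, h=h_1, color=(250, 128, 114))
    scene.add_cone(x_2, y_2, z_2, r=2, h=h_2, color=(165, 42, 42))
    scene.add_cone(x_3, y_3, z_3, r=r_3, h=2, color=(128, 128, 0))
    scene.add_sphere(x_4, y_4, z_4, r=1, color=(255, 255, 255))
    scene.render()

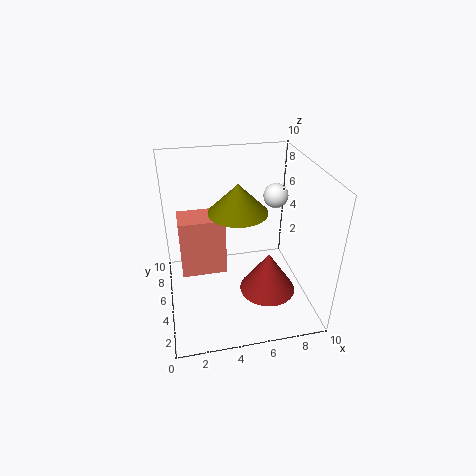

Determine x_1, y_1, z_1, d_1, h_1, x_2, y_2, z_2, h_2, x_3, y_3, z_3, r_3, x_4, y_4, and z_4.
x_1 = 1
y_1 = 4
z_1 = 3
d_1 = 2
h_1 = 4
x_2 = 7
y_2 = 4
z_2 = 1
h_2 = 3
x_3 = 5
y_3 = 5
z_3 = 7
r_3 = 2
x_4 = 9
y_4 = 9
z_4 = 6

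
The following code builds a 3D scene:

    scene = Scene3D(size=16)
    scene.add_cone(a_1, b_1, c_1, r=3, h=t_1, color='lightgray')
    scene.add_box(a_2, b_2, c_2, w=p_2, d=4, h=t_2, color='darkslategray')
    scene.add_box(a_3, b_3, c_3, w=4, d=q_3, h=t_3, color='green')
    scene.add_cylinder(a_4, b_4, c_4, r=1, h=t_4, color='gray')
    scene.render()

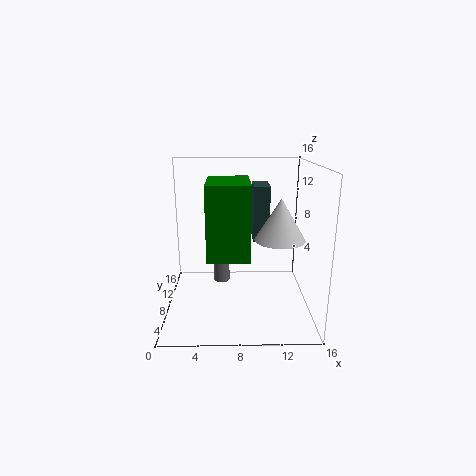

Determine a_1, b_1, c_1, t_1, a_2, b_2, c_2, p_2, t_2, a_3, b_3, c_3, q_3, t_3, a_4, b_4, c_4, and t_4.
a_1 = 13
b_1 = 10
c_1 = 7
t_1 = 5
a_2 = 10
b_2 = 12
c_2 = 6
p_2 = 2
t_2 = 7
a_3 = 5
b_3 = 1
c_3 = 8
q_3 = 6
t_3 = 7
a_4 = 6
b_4 = 12
c_4 = 1
t_4 = 3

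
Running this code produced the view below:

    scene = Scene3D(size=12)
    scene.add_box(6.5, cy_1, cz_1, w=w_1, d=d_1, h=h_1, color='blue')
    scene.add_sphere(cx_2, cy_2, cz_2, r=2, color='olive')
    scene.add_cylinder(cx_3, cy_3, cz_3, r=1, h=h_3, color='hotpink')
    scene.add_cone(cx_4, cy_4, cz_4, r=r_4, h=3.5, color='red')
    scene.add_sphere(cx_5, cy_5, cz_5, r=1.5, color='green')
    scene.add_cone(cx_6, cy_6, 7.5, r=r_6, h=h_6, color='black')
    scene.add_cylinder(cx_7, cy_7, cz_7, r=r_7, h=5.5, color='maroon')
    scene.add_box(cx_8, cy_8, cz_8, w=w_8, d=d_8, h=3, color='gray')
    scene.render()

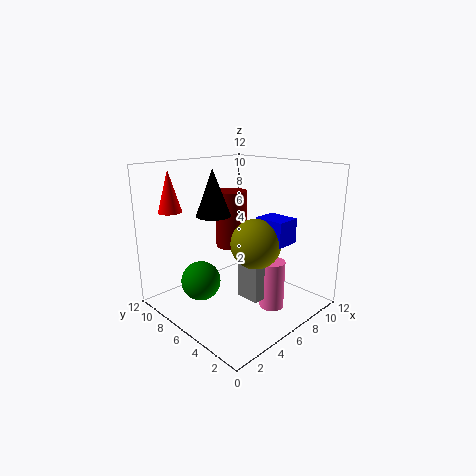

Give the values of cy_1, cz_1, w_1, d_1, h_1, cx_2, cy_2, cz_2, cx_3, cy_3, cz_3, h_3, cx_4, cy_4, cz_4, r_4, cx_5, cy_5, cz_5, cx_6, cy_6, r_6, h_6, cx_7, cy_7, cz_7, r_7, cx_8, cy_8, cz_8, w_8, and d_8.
cy_1 = 2
cz_1 = 6
w_1 = 2
d_1 = 2.5
h_1 = 2
cx_2 = 6
cy_2 = 4
cz_2 = 6
cx_3 = 7
cy_3 = 3
cz_3 = 0.5
h_3 = 4
cx_4 = 2.5
cy_4 = 10.5
cz_4 = 8
r_4 = 1
cx_5 = 2
cy_5 = 6
cz_5 = 3.5
cx_6 = 5.5
cy_6 = 8.5
r_6 = 1.5
h_6 = 4
cx_7 = 9
cy_7 = 10
cz_7 = 3.5
r_7 = 1.5
cx_8 = 5
cy_8 = 3
cz_8 = 1.5
w_8 = 2.5
d_8 = 2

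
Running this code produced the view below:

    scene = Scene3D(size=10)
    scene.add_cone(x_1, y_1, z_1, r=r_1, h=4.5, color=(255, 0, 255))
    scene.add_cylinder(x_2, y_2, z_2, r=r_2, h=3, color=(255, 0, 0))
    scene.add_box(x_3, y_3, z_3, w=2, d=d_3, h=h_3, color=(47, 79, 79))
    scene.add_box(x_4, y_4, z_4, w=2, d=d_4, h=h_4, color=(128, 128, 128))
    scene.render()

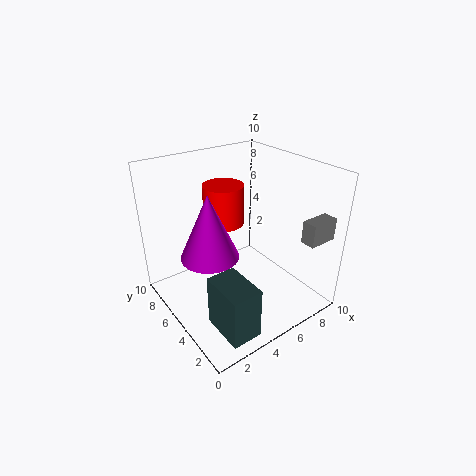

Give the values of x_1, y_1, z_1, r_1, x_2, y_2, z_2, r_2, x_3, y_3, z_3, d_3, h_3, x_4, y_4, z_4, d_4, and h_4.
x_1 = 3
y_1 = 5.5
z_1 = 4
r_1 = 2
x_2 = 5.5
y_2 = 7.5
z_2 = 5
r_2 = 1.5
x_3 = 1.5
y_3 = 0.5
z_3 = 0.5
d_3 = 3
h_3 = 3.5
x_4 = 7.5
y_4 = 0.5
z_4 = 5.5
d_4 = 1
h_4 = 1.5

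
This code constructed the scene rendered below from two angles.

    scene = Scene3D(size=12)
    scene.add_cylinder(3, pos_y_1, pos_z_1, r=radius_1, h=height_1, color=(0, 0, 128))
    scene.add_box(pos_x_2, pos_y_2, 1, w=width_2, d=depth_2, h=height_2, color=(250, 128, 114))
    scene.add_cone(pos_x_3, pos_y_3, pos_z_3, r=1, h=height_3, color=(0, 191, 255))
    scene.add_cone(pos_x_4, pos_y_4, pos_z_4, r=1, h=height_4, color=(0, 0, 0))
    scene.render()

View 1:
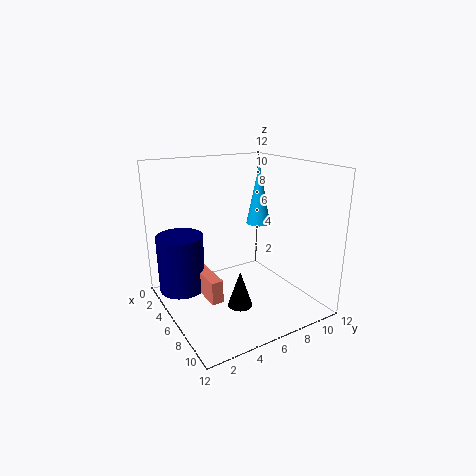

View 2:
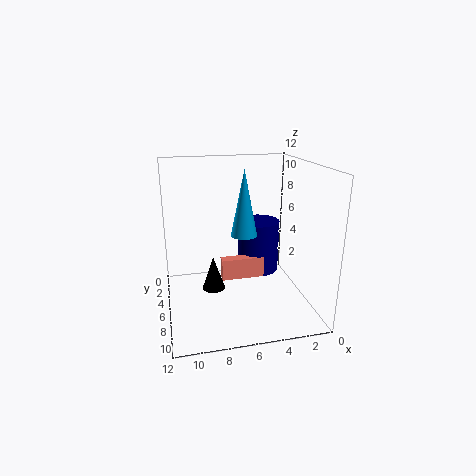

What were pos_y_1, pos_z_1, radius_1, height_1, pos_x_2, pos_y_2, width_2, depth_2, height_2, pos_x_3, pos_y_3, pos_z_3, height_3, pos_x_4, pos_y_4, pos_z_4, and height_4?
pos_y_1 = 2, pos_z_1 = 1, radius_1 = 2, height_1 = 5, pos_x_2 = 3, pos_y_2 = 3, width_2 = 4, depth_2 = 1, height_2 = 2, pos_x_3 = 6, pos_y_3 = 8, pos_z_3 = 7, height_3 = 5, pos_x_4 = 8, pos_y_4 = 5, pos_z_4 = 1, height_4 = 3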